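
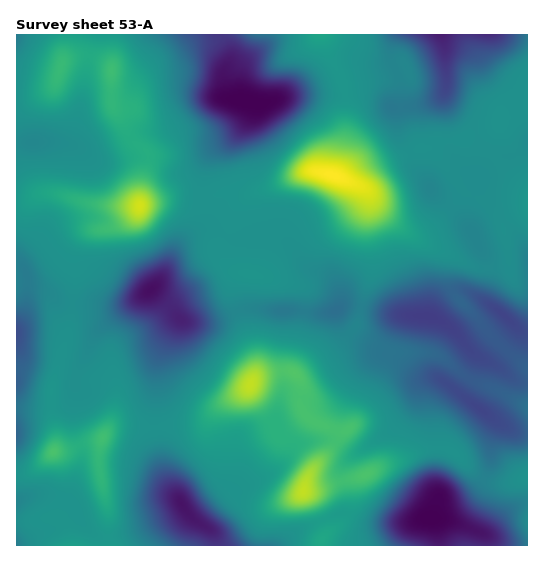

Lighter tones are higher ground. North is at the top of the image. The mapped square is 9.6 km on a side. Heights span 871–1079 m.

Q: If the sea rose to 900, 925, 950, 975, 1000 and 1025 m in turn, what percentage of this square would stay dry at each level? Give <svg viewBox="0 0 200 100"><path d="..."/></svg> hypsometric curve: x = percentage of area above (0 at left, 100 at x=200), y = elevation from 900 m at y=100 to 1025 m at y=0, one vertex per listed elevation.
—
<svg viewBox="0 0 200 100"><path d="M189 100l-15-20-22-20-61-20-64-20-18-20"/></svg>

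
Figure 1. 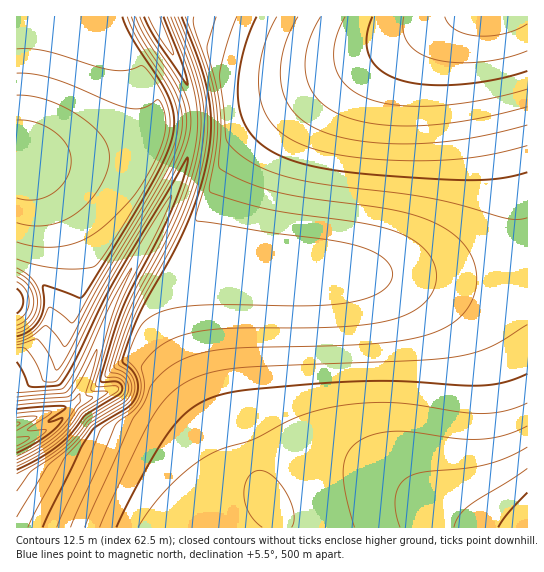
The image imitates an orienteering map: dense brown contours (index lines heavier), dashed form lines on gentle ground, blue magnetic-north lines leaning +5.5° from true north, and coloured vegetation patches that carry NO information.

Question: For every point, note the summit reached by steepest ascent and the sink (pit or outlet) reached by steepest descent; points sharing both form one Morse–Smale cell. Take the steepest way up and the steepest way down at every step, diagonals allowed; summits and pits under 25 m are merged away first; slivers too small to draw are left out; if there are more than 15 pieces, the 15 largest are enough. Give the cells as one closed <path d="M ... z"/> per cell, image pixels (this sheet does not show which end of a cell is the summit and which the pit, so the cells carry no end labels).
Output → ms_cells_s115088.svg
<path d="M146 248l-5 2-29 56-23 67-12 28-7 6-13 2-41 16 1 103 511-1-1-256-54 5-70 0-124-5-58-6-44 0z"/><path d="M527 16l-73 0-171 84-52 19-36 1-3 25-9 28-39 74 33 18 44 0 58 6 124 5 70 0 54-5z"/><path d="M102 16l-86 1 0 246 14 8 10 8 8 14 3 10 0 12-6 16-6 10-23 20 1 63 40-15 13-2 7-6 12-28 23-67 65-121 15-40 3-24-24-1-11 2-1-15-23-38-17-48-13 0z"/><path d="M453 16l-298 0 0 2 32 64 5 16 3 21 26 1 24-5 48-19z"/><path d="M154 16l-23 0-10 3-2 6 17 44 23 38 1 15 34-2-1-15-6-23z"/><path d="M17 264l0 96 23-21 7-10 4-14-2-18-5-12-9-10z"/>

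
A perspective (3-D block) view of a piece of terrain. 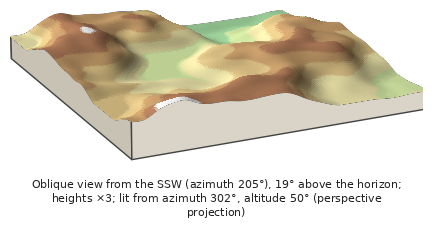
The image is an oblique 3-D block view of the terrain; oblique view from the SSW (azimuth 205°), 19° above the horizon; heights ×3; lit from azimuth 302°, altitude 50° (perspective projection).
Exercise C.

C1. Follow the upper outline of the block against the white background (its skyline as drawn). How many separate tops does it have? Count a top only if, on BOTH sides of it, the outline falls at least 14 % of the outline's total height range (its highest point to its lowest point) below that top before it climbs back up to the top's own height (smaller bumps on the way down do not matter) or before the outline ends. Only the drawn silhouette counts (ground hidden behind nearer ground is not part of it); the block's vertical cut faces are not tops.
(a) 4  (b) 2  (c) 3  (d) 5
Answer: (b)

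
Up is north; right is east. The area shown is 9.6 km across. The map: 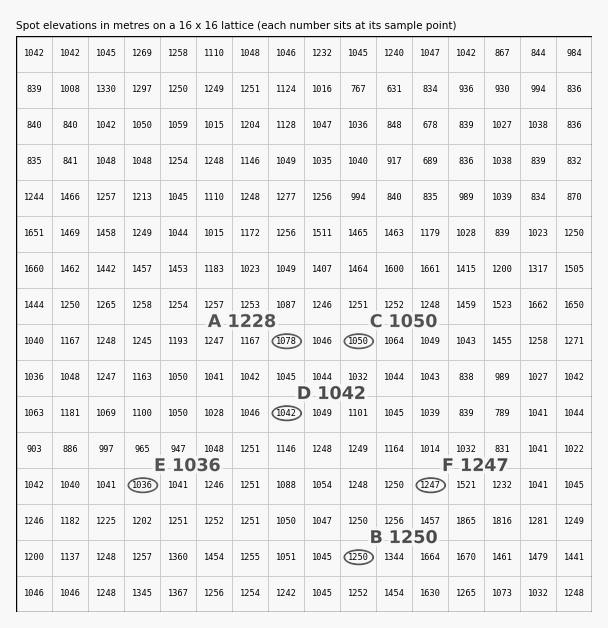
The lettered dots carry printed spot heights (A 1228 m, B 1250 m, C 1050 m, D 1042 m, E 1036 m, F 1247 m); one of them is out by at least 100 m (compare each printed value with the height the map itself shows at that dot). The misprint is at A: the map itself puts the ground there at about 1078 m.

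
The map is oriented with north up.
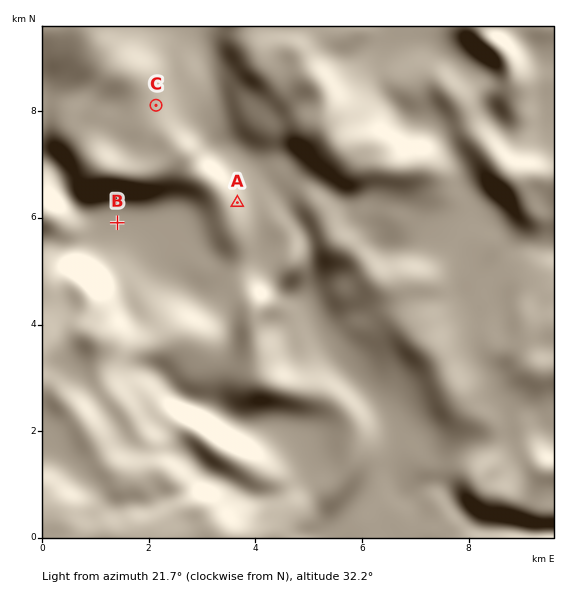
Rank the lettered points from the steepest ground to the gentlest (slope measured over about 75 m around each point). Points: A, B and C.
A C B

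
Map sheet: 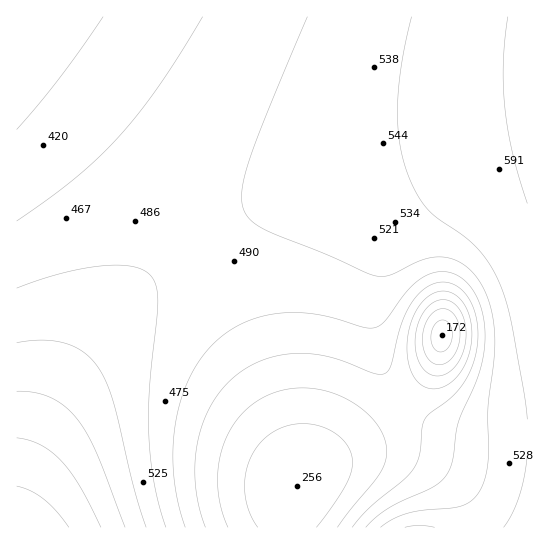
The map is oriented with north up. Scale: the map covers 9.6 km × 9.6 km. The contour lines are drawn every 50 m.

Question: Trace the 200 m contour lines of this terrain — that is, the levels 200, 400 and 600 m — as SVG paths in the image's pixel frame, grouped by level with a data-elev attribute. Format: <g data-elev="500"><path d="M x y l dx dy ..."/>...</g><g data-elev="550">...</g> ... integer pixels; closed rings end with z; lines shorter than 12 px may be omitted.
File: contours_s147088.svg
<g data-elev="200"><path d="M438 351l-6-6-1-12 5-10 3-2 4-1 4 2 4 4 1 12-5 11-4 2z"/></g><g data-elev="400"><path d="M205 527l-6-20-3-20-1-20 2-20 4-18 7-18 9-16 12-13 13-11 16-9 17-6 19-2 16 0 16 2 17 5 31 12 11 1 6-8 11-43 5-13 7-11 9-9 10-6 10-2 10 2 8 5 6 7 6 10 3 11 2 13 0 13-7 26-6 12-8 11-10 9-18 13-4 5-3 8-3 28-7 16-9 10-33 26-18 20"/><path d="M103 17l-43 61-43 51"/></g><g data-elev="600"><path d="M125 527l-29-74-9-19-10-16-12-12-15-9-16-5-17-1"/><path d="M508 17l-5 46 2 46 8 45 14 49"/></g>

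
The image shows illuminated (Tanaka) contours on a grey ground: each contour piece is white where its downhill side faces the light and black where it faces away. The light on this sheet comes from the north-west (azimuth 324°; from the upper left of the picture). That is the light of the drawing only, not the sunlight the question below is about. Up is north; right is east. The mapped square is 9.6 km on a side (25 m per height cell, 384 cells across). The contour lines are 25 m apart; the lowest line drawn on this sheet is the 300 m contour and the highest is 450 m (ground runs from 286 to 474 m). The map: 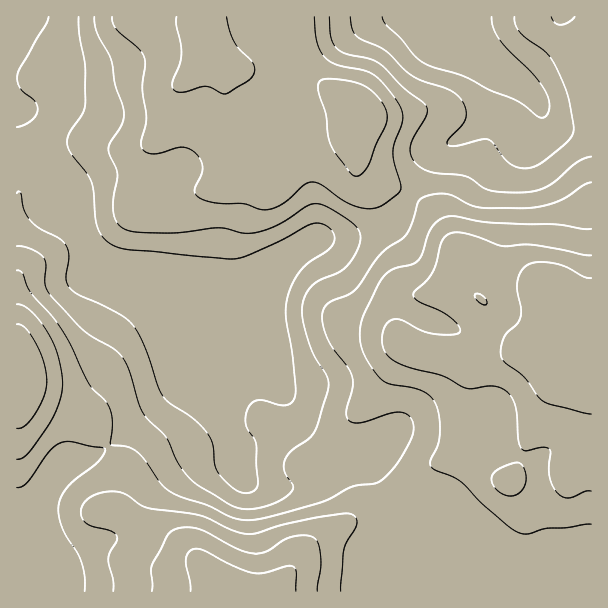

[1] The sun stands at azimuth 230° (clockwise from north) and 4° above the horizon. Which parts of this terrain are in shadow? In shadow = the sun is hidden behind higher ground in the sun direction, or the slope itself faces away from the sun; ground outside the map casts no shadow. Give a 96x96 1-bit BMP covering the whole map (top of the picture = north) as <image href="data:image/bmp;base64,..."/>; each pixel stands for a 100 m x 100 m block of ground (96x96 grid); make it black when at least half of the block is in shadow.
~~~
<image width="96" height="96" href="data:image/bmp;base64,Qk2+BAAAAAAAAD4AAAAoAAAAYAAAAGAAAAABAAEAAAAAAIAEAAATCwAAEwsAAAIAAAAAAAAA////AAAAAAAAAAAAAAAAAAAAAAAAAAAAAAAAAAAAAAAAAAAAAAAAAAAAAAAAAAAAAAAAAAAAAAAAAAAAAAAAAAAAAAAAAAAAHgAAAAAAAAAAAAAAfwAAAAAAAAAAAAAA/wAAAAAAAAAAAAAB/wAAAAAAAAAAAAAD/wAAAAAAAAAAAAAD/wAAAAAAAAAAAAAH/4AAAAAAAAAAAAAf/8AAAAAAAAAAAAA//+AAAAAAAAAAAAA///AAAAAAAAAAAAA///AAAAAAAAAAAAAf//AAAAAAAAAAAAAP/+AAAAAAAAAAAAAH/8AAAAAAAAAAAAAB/4AAAAAAAAAAAAAAfgAAAAAAAAAAAAAAAAAAAAAAAAAAAAAAAAAAAAAAAAAAAAAAAAAAAAAAAAAAAAAAAAAAAAAAAAAAAAAAAAAAAAAAAAAAAAAAAAAAAAAAAAAAAAAAAAAAAAAAAAAAAAAAAAAAAAAAAAAAAAAAAAAAAAAAAAAAAAAAAAAAAAAAAAAAAAAAAAAAAAAAAAAAAAAAAAAAAAAAAAAAAAAAAAAAAAAAAAADAAAAAAAAAAAAAAADgAAAAAAAAAAAAAAHwAAAAAAAAAAAAAAHwAAAAAAAAAAAAAAP4AAAAAAAAAAAAAAP8AAAAAAAAAAAAAAf8AAAAAAAAAAAAAAf+AAAAAAAAAAAAAA//AAAAAAAAAAAAAA//AAAAAAAAAAAAAA//gAAAAAAAAAAAAB//gAAAAAAAAAAAAB//wAAAAAAAAAAAAB//wAAAAAAAAAAAAB//wAAAAAAAAAAAAB//wAAAAAAAAAAAAA//wAAAAAAAAAAAAAf/gAAAAAAAAAAAAAP/gAAAAAAAAAAAAAD/AAAAAAAAAAAAAgA+AAAAAAAAAAAAHwAAAAAAAAAAAAAAP4AAAAAAAAAAAAAAf4AAAAAAAAAAAAAAP8AAAAAAAAAAAAAAB4AAAAAAAAAAAAAAAAAAAAAAAAAAAA+AAAAAAAAAAAAAAB/AAAAAAAAAAAAAAB/AAAAAAAAAAAAAAB/gAAAAAAAAAAAAAB/wAAAAAAAAAAAAAA/4AAAAAAAAAAAAAAf8AAAAAAAAAAAAAAB4AAAAAAAAAAAAAAAAAAAAAAAAAAAABAAAAAAAAAAAAAAAPgAAAAAAAAAAAAAAfwAAAAAAAAAAAAAA/gAAAAAAAAAAAAAAfAAAAAAAAAAAAAAAAAAAAAAAAAAAAAAAAAAAAAAAAAAAAAAAAAAAAAAAAAAAAAAAAAAAAAAAAAAAAAAAAAAAAAAAAAAAAAAA4AAAAAAAAAAAAAAB8AAAAAAAAAAAAAAD+AAAAAAAAAAAAAAH/AAAAAAAAAAAAAAP/ngAAAAAAAAAAAAf//wAAAAAAAAAAAD///wAAAAAAAAAAAP///gAAAAAAAAAAAf///AAAAAAAAAAAA////AAAAAAAAAAAB////AAAAAAAAAAAB////AAAAAAAAAAAB////AAAAAAAAAAAB////AAAAAAAAAAAD///+AAAAAAAAAAAD///4AAAAAAAAAAAD///gAAAA="/>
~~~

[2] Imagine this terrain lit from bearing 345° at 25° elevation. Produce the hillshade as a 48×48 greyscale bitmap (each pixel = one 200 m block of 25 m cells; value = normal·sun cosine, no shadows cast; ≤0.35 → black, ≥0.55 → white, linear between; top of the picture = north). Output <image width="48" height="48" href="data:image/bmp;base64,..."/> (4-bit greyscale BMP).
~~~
<image width="48" height="48" href="data:image/bmp;base64,Qk32BAAAAAAAAHYAAAAoAAAAMAAAADAAAAABAAQAAAAAAIAEAAATCwAAEwsAABAAAAAAAAAAAAAAABEREQAiIiIAMzMzAERERABVVVUAZmZmAHd3dwCIiIgAmZmZAKqqqgC7u7sAzMzMAN3d3QDu7u4A////AFVWZmZmZmVmd3d3ZDNEVVVVVVVWZlVVVVVWZmZmZmZmd4iIdUNERVVVVVVWZlVVVVVVVWZnd3ZniZqqh1RERVVVVVVWVVVVVVVVRFZ3iIiImquqqHVERFVVVVVVVVVVVVVVREVmd4mqq7u7u5ZUNEVVVVVVRERERFVVVERFeJq7vMzd3bl1RFVVVVVEMzMyI1VWZlVWeavMzN3u7dyoZlVVVVQzIzMyIkRniId3iau8u7vLu8y6h2VVVUQyMzRDMzRniamId4maqYiIeIqqmHZUMzNERERURCNWiJmHd3eId2ZmVWeJmIdkMzRWZlVVVRE1Z3d3d3ZmZmZmZVVneIh2VEV3dlVmZQATRVZ3d2ZVVVZnd2VEVniIdlZ4dlVWZRASNEVnd2ZmZVVniHZDNFZ4hmVndlRFVCESNEVnd3d3ZmVWiIdUMzVndlVWdlQzMzISRVVWd4iHZmZmeId1QiNFZlVVZlMyIkMiRmZmZ4h2Znd3d3iHVCI0RVREVVQzIlQzRmZlZnZlVmd3dmeHZTISNEMyNERERFVERmZmVmZVVWZmZmZmZTIRIzMyI0VVVVVVVmdmZlVVVVZmZlREVDISI0RDM0VWZlZlZnd2ZlVVVVVWZlREREM0RWZmVVZmZmZmd3h3ZlVVVVVWZlRFVlVmd3d2ZmZWZnd3eIiHZlVVVVVWZVVWZ3d3d3ZWZ2ZWZoiIiIh3ZVVVVVVWZmZnd4d2ZVRFZmZWZpmZiId3ZVVVVVVWd3eIiIdlRDNFZmVVZ5iIiHd2ZVVVVVVWeJmZmYdmVEVWZlVVZ3ZmZ3ZmVVVVVVVWeaqqqpiIdmZndmZmeGVEVmZVVVVVREVVeaqpmqqql3d3eIiYiYdURVVEQzMzMzNFaJqZmaqqmHd3iaq6qpmGVVQhERESIiESRXiIiJmZmHd3iau7qpmIZlMhAREiIiEAEkZmZ3iJmZmZmqqpmXeHZlQyIiIiIiEAACMzNFZ4q7u7u7qYh2ZmZmZUREMyIiMgAAEREkVnmrvMzLuph1VVVmd2ZlVDIjMyAAAREjRXiaqrvMy6mFVVVWd3d2ZlVERUMREiIzRnmpiJqru6qWVVVFZmZWZmZVVWUzNEQ0V4qqmHiZqqqnZVREVVQ0VWZVVWZURFVEV4mqmHeImaqodlVFVlQzRFVERVVVVVRDRWd4iHZniaqoh2Zmd3ZDNEREVVVmVUQyIjRWd2ZWiZiHd4iIeIdkREVFVmVmZlQyIiI0VmZWeIdmZ3iHd3dlRFVVZmVmZlVURDM0Vnd2d3ZVZmd2ZmZURFVVVVVlVWZ3d2ZVZ4iHZmVVVWZmZWZlRFVURFVVZ4iIiZmYiIiHVVVVVVZmZmd3ZVVVQ0VWeaqpmaqqmIdlRFVmZmZmZmZ3ZVVVVURWi8y6mZqph2ZUNFZmZmZlVVVmZVVWZlVWiry6mIiHdlQzNWd2ZnZlRERVZVVWZmVVZ5qph3ZmZVQzRWd2d3dlRERFVlVWZmVVVWeId2ZVZVREVmd2d3dmVERVZlVVZmVURFZ3dmVVZVVVVmdw=="/>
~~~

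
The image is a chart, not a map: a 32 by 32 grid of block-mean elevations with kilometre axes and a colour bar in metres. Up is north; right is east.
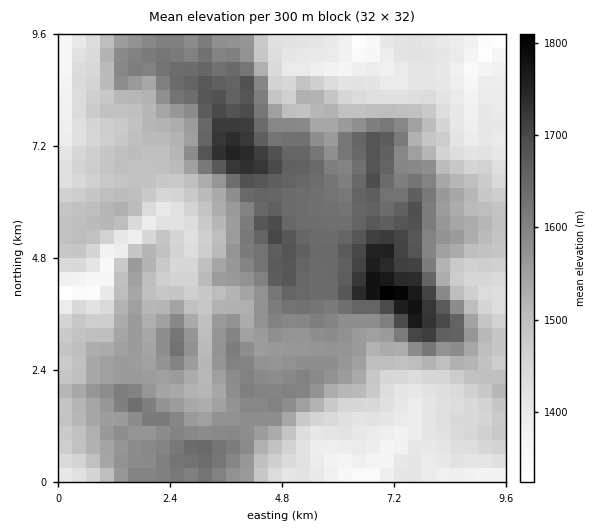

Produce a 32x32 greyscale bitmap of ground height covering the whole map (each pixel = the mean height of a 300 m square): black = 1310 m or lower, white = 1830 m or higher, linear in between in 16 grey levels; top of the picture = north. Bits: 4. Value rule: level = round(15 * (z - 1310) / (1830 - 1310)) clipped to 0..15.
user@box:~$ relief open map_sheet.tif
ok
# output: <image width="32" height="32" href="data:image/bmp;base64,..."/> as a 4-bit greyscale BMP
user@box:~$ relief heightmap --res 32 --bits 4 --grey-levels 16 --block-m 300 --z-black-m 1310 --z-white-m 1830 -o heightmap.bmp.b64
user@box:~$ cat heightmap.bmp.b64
<image width="32" height="32" href="data:image/bmp;base64,Qk12AgAAAAAAAHYAAAAoAAAAIAAAACAAAAABAAQAAAAAAAACAAATCwAAEwsAABAAAAAAAAAAAAAAABEREQAiIiIAMzMzAERERABVVVUAZmZmAHd3dwCIiIgAmZmZAKqqqgC7u7sAzMzMAN3d3QDu7u4A////ADNGeIiYmIdUMzIREjMiIiJEV4iImZmHVEMyIiIzMzMzVWd4iJqpmGVDIiMiIzNERFVnh3iIiIh2UzMzMiIzREVWd3iZh3iIiHVEMzMyM0RFVneZmHdniIiHZURDMjNERWd4mHd2Z4mIiIZmVDM0RFZVd3d3dmeIiIiIdlRERFVWVXd3eIdniIeIiHdmVmZmVVZmd3iYaJh3d3iHZmiYh2VVZnd4l2eHeHeIh3ebyqdlRVVnZ4dXhoiImIiIvcunVCQ0Z2Z1VmaJmZmaq97KhkQBE2dlVVZniaqqvO7tuGRDIhFXZURneIq6qqztzKZUREQxV2VEV3iauqqr3MuWVFRVQiVlRFZ5mrqqq927h2ZVVlQyRUNWeau6qqvMu4h2ZVZmZCM0Vnm7qZmauruXdmVVZmZDNFZ4qqmZmqqrl2ZlRVZmVEVniqqpmZqpmpd2VTRFVVVWZ5u6qpmaupmHZVQ0VVVVZ5rMy6qpibqIhlRDNEVmVmi83MuqmJq6h2RDMyNFVmZnrMypmYeaupZVMjMjRVVmZ6zMqIh3eJmHZDIzJFVWZ3iru5dlZlVmZVQyMyRFZmiZu6uVRmVEMzRDMjMkRod4qrqrhEVEMzMzMyEiFEaJiZmpqWQzIiIiMzMhIhNGiJmYmIhUMzMhEjMzMhETRniIiJiHUzMzIRMzMyIR"/>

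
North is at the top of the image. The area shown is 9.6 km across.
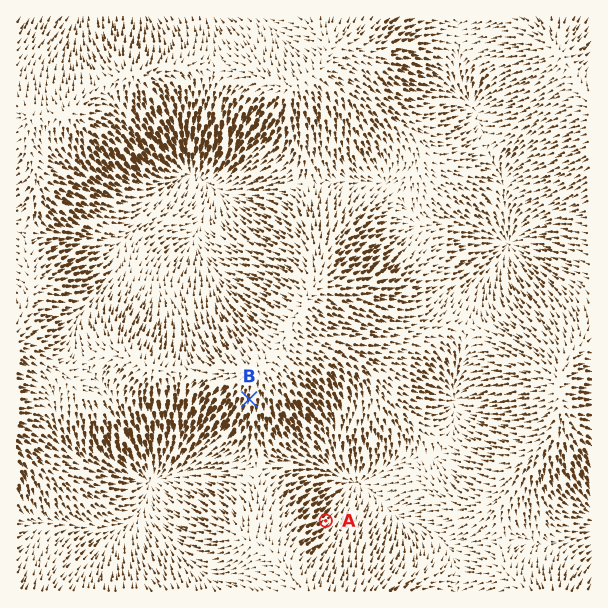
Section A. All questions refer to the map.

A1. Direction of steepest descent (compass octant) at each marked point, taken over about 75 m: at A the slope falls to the NE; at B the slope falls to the S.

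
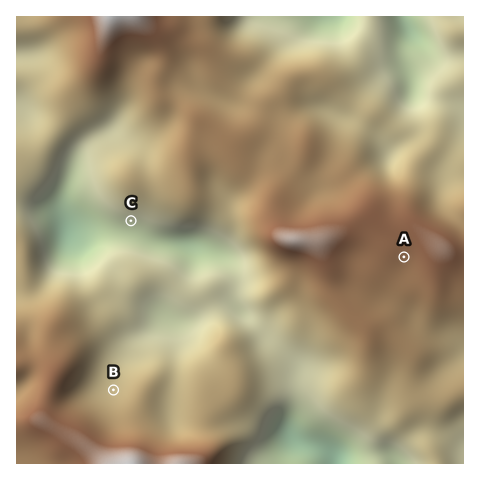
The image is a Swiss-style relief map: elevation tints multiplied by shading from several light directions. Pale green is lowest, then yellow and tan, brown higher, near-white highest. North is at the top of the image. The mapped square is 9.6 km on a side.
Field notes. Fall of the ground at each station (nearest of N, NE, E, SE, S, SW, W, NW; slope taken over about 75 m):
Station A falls S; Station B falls N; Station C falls S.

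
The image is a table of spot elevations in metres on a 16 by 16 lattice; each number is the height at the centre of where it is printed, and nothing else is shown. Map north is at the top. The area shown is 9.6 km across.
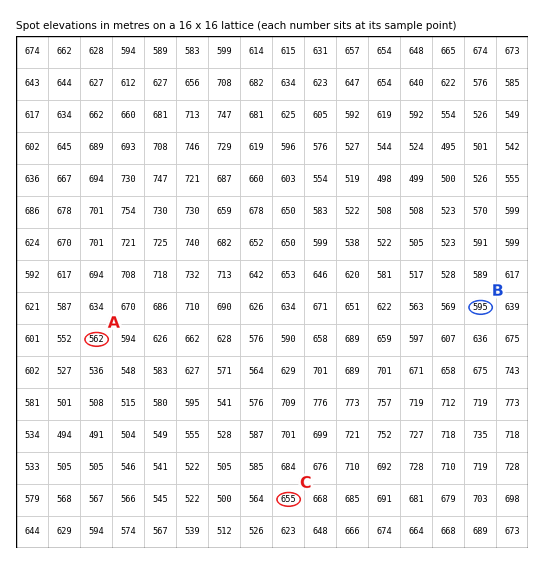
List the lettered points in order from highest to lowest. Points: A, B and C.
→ C B A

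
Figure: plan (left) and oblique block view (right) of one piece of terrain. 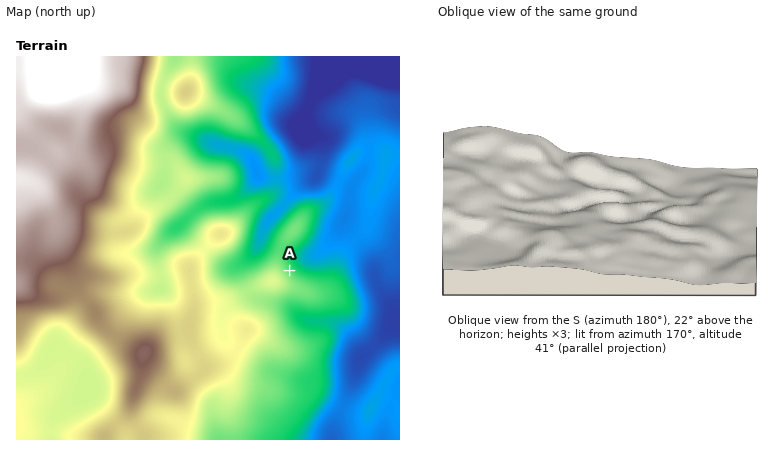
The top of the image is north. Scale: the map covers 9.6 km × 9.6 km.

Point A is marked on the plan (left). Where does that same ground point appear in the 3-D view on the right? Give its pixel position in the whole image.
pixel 666 223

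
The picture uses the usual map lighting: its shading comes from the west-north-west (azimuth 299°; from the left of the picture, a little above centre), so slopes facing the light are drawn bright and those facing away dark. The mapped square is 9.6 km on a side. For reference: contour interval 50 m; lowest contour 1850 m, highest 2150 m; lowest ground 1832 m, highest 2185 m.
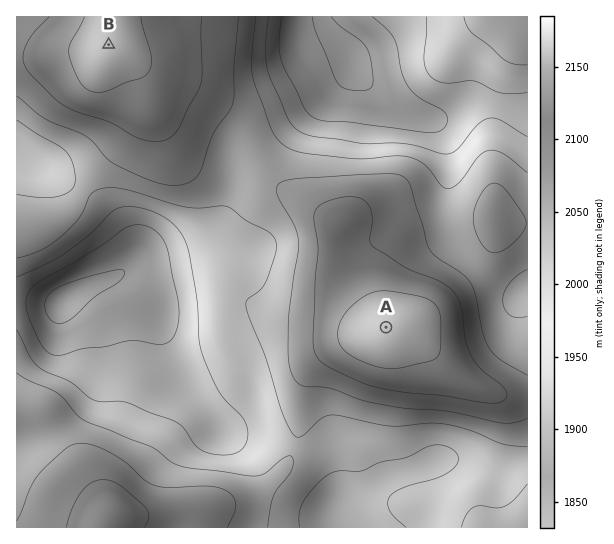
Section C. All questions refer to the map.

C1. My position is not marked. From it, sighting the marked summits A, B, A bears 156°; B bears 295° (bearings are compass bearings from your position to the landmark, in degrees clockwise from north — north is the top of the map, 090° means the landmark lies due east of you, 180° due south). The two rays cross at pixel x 300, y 134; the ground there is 1960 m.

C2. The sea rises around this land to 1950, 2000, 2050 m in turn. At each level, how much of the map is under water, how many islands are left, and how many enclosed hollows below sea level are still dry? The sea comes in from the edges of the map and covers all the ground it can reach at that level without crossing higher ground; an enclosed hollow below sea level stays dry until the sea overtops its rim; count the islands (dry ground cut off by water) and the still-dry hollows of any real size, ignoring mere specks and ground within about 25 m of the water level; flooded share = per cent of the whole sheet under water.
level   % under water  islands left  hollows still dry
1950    24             0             0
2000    46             0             0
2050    68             0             0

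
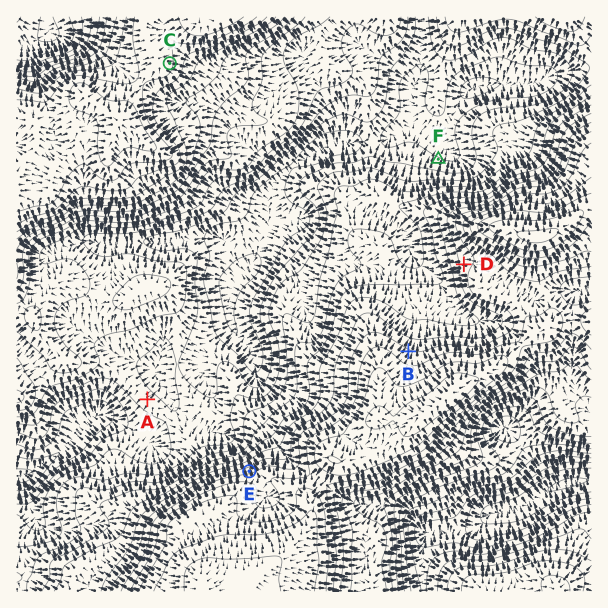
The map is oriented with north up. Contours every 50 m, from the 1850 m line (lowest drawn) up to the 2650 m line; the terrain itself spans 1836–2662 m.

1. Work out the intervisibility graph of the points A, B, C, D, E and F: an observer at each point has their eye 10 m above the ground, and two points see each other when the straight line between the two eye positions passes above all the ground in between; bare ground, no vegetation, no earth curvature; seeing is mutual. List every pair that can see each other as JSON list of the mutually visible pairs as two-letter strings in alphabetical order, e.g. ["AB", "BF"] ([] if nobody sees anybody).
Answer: ["AE", "BC", "BD", "CD", "CE", "CF"]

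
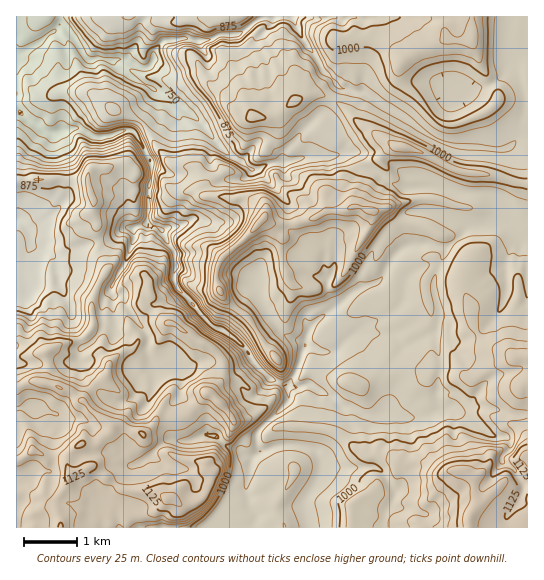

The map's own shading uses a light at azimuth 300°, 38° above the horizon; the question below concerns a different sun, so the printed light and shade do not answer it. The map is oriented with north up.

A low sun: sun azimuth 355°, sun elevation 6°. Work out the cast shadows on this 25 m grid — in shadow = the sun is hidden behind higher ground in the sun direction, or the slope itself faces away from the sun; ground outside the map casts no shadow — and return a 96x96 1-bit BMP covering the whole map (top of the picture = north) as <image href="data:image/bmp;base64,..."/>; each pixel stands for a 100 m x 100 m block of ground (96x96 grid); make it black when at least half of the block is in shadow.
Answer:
<image width="96" height="96" href="data:image/bmp;base64,Qk2+BAAAAAAAAD4AAAAoAAAAYAAAAGAAAAABAAEAAAAAAIAEAAATCwAAEwsAAAIAAAAAAAAA////AAAAAAAAAAf//wAAAAAAAAAAAAP//wAAAAAAAAAAAAB//wAAAAAAAAAAAAAc/wAAAAAMAAAAAAPIPwAAAAAEAAAAAA/gHwAAAAADAAAAAB+AD+AAAAABgAAADsAAB+AAAAAAwAAAHsAAB+AAAAABAAEAHgAAB/AAAAAAgAP4BgAAA/AAAAAAAAb+AAADgfgAAfgAAAZ8AAGHAPgAAfAAAAQ4AAPAAPwAAgAAACAAHAHAAf8B4AAAAAAAAEHgA///8AAAAAAAAEMH3///8AAAAAAAAAIP//7/4AAAAHgAAAAP//4wAAAAAPgAgAAAf/8AAAAAAcAD/gAAHw+AAAAAAQAP/AAAPgPgAAAAAAY/+AAAPgHgB4AAAH//wBAAPADgD8AAHOP/wDgAGABwH8AAPAJ/wGAAAADwf4AAfgB+AAAAAAH//AAA8wAAAAAAAAP/gAAAAQAAAAAAAAfzAAAAAIAAAAAAAA/4AAAAADwIAAAAAB/4AAAAAA45wBgB+D+IAAAAAAALgAgP+D4AAAAAAAAAIAAf+f4CAAAAAAAAPAAf4/wHAAAAAAAABgAfB/gfAAAAAAAAAgAeD/g/gAAAAAAAAAAcH/AvwAAAAAAAAAAAH/APwAAAAAAAAAMAP+APwAAAAAAAAAMAf8Af/gAAAAAAAAAA/4Af/gAAAAAAAAAA/wQP/wAAAAAAAAAB/n4P/4AAAAAAANgBwP48P+AAAAAAAOgDAP8AD/gAAAAAAOAYAf8AB/wAAAAAAHAIA/8Ao/wAAAAAADAMA/8AA/4AAAAAABADA/+AAf4AAAAAAAACAf+AAf8AAAAAAAADgP/wAP8AAAAAAAAHgH/3wP8BgAAAHgAMAD///n8/wAAAD4AYAB+P/39/gAAAAZ4/DA8f/784AAAAAD///4cf//8AAAAAAB///8IB//+AAABAAB+//8AAf//AAAD8AM2f/8AAA4//AAD+AYG//8AAAAH/g//+AAGn/8AAAAAIP///AAGBgAAAAABB////AAGAAAAAAAH/////AAOAAAAAAAP///gAAEOAAcAAAA///8AAAIAMAZ4AAB//8AAAAAB8AD8AAD//gAAAAABwAH/wADf+AAAAAADgAf/8AAf8AAAAAADAA//8APfgAAAAAAHAB//4APAA/wAAA/OAB//8AcAD/4AAB/+AD//8AYAH/8AH//8AH//+A4AP/+Af//8AP/+/AwAfH/A9//wAf4Y/DAB8A/B9/BAA/wAf/AH4APB/+AAB/gAP+APwADBD+AAH/AAH4A/gAAAA+AAP/AABwB/AAAAAAAA/+AAAAf+AAAAAAAB48AAAD+MABgAAAAPwwAAAHwAf/4AAAA8DgAAAOAD//4AAAH/3AAAAeAD//wAAA///AAAAcAB//gAAB//+AAAA7AA//gAAD//4AAAA7wAP/ABAH//4AAAB/wAB/ABwH///+AABgAAAAAA8P////8ADAAAAAAAeP3///+AAAAAAAAAPfx////AAAAAAAAAH/AcB5/gAAAAAAAAB8AMAAHwAxAAAAAA="/>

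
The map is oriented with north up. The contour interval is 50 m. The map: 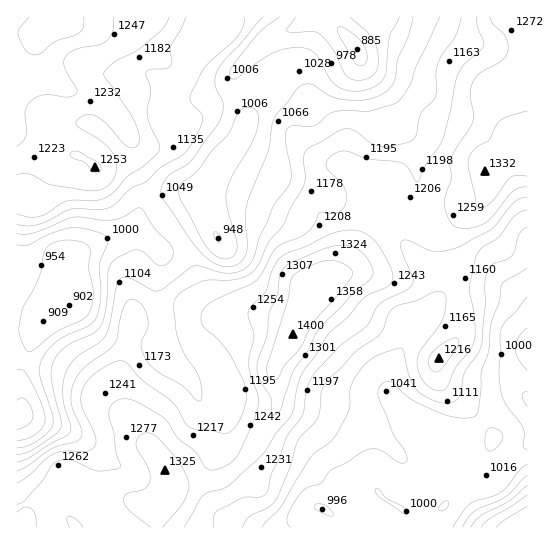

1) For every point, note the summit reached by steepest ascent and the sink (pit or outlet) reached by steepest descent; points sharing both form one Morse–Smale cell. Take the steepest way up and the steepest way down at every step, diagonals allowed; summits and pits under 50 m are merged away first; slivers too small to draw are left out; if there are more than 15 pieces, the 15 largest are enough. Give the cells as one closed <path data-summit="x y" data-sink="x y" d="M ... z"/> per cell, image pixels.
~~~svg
<path data-summit="293 334" data-sink="527 398" d="M381 213l-7 2-5 6-22 45-8 7-14 8-14 16-22 45-14 24-2 7 4 16-1 20-25 44-14 14 11 11 5 9 0 22 3 6 15 13 28 0 4-13-1 13 105 0-1-16 24 0 12-4 5-5 2-13 8-17 18 10 15 0 9-6 18-24 11-8-1-48-9 0-17 10-30 25-28 19-16-22-21-16-14-15-4-16 7-21 17-31 25-31 4-14-6-14-13-8-19-21-6-9 0-12z"/><path data-summit="293 334" data-sink="218 238" d="M267 80l-28 14 8 21-3 16-5 11-22 23-21 29-21-2-23 9 9 16 24 30 15 39 9 17 8 8 6 2 28 0 22 3 10 3 12 8 18-34 12-12 14-8 9-10 32-62 3-19-17-6-19-11-6-10-2-16-8-13-24-23-28-19z"/><path data-summit="67 17" data-sink="357 49" d="M309 16l-292 0-1 171 18 12 15-26 13-14 8-4 7 0 18 12 10-11 19-15 5-8 9 11 4 1 11 2 16-4 34-34 35-14-5-17 7-12 29-27 30-14z"/><path data-summit="527 139" data-sink="357 49" d="M527 16l-150 0-24 26 7 13 3 22 13 46 5 5 14 0 8 4 10 10 3 7 1 34-2 10-16 24 2 4 20 6 9 0 27-14 20-5 6-6 5-12 0-12-3-5 8-1 20-12 15-21z"/><path data-summit="163 467" data-sink="17 419" d="M27 361l-3 1-7 21 0 12 6 16-7 8 0 71 6 15 13-5 15 1 7 4 20 22 18-15 19-8 9-3 28 3 7-3 10-10 0-10-5-16-31-43-9-9-24-21-24-16-18-8z"/><path data-summit="439 358" data-sink="527 398" d="M501 288l-42 0-16 7-31 35-21 40-3 16 4 12 14 15 21 16 15 22 19-11 40-33 17-10 10 0-12-14-8-24 0-24 3-5 17-16 0-11-13-10z"/><path data-summit="293 334" data-sink="357 49" d="M375 16l-65 0-11 9-28 12-9 7-22 22-7 13 5 14 4 0 25-13 12 4 28 19 28 28 5 12 4 19 19 13 20 7-3 19-9 17 6-5 4 0 17 7 18-31 1-34-4-13-10-10-8-4-14 0-5-5-4-9-9-37-3-22-7-13z"/><path data-summit="293 334" data-sink="357 49" d="M251 313l-29 2-21 12-27 8-20 1-21-11-4 2-1 7 1 6 17 3 19 12 26 26 8 17 4 5 6 2 8 0 3 4 4 14 0 27 13 17 14-14 25-44 1-20-4-18 23-44-2-3-16-7z"/><path data-summit="527 139" data-sink="527 398" d="M527 140l-14 20-20 12-8 1 3 5 0 12-5 12-6 6-20 5-27 14-9 0-24-6 0 12 6 9 34 33 4 10-3 15 9-8 12-4 42 0 14 5 13 9z"/><path data-summit="67 17" data-sink="69 306" d="M129 133l-3 6-21 17-10 11-18-12-7 0-8 4-13 14-21 36-4 21 1 36 32 11 8 12 6 14-3-46 9-2 22-14 32-12 5-4 5-16 11-8-19-38-1-22z"/><path data-summit="163 467" data-sink="357 49" d="M135 340l-8 2-4 23-7 20 1 13 10 17 36 50 5 20 41-2 14-4 14-12-13-17 0-27-4-14-3-4-8 0-6-2-4-5-8-17-26-26-14-10z"/><path data-summit="293 334" data-sink="69 306" d="M153 201l-6 2-6 6-5 16-5 4-32 12-22 14-9 2 3 46-6-14-8-12-31-10-2 2-8 13 0 75 2 2 7 2 7-22 8-13 30-22 9 5 24 23 19 7 6-1 5-24-4-19 2-16 13-25 24-27z"/><path data-summit="67 17" data-sink="218 238" d="M238 95l-35 14-34 34-19 4-12-3-7-6 2 25 20 37 22-8 20 3 22-30 16-16 6-7 8-19-2-13z"/><path data-summit="293 334" data-sink="17 419" d="M169 225l-28 33-12 27 0 10 4 18-2 12 23 11 12 0 24-5 28-15 9-2-10-3-10-12-22-52z"/><path data-summit="163 467" data-sink="69 306" d="M71 304l-31 22-8 13-7 22 8 3 24 4 18 8 24 16 27 24-9-18-1-13 12-46-17-3-8-4z"/>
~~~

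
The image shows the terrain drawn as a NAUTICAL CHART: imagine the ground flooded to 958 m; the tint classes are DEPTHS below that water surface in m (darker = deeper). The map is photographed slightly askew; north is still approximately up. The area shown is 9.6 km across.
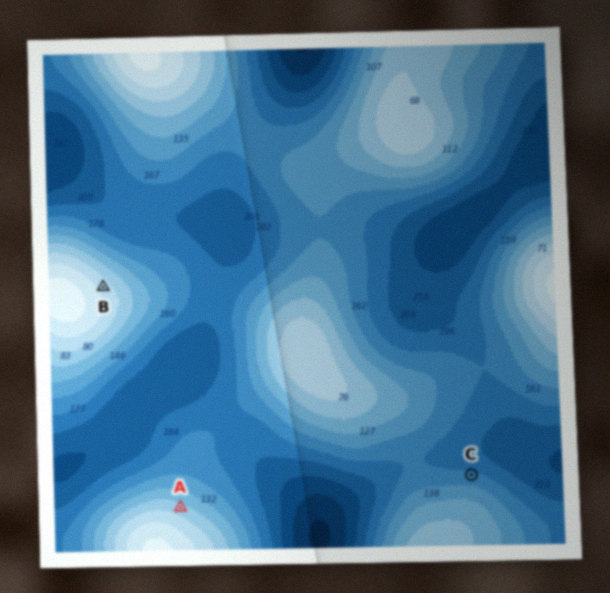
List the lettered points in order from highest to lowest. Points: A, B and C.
B A C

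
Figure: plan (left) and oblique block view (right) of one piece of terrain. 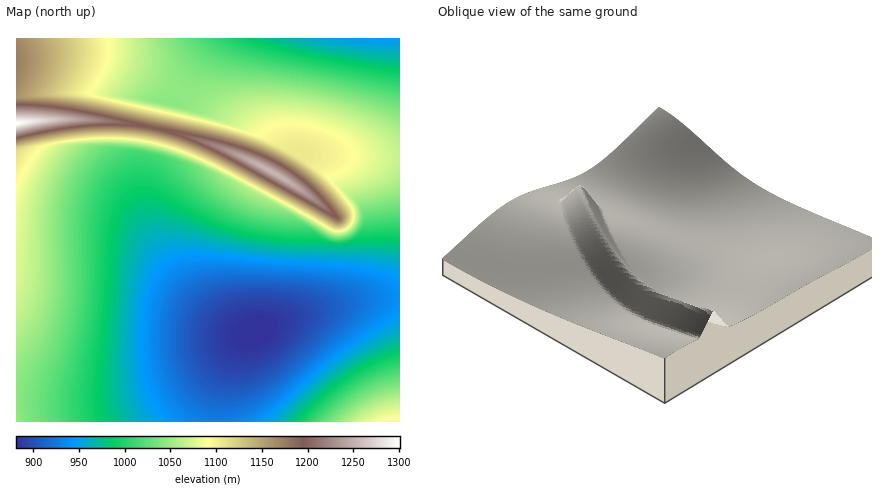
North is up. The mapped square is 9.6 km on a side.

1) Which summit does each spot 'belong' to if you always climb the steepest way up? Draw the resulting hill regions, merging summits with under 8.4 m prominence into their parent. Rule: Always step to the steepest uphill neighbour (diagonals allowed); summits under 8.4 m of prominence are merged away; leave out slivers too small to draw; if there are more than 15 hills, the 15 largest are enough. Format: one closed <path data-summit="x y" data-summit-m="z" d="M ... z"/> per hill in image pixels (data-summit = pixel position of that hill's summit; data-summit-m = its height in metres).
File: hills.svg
<path data-summit="16 124" data-summit-m="1301" d="M80 92l-38 1-26 3 0 326 202 0 2-26 7-26 11-22 14-16-8 0-18-8-32-28-28-36-15-30-7-28 0-24 17-76-35-7z"/><path data-summit="272 172" data-summit-m="1254" d="M308 38l-92 0-22 32-19 32-13-1-4 11-14 66 0 24 7 28 15 30 28 36 22 21 28 15 10 0 24-10 64-20 16-10 9-20 2-42-6-24-15-15-44-33-8-8 0-44z"/><path data-summit="396 422" data-summit-m="1096" d="M400 296l-36 3-42 9-44 14-28 12-12 14-11 22-7 26-2 26 182 0z"/><path data-summit="16 62" data-summit-m="1173" d="M216 38l-200 0 0 58 50-4 38 1 70 10z"/>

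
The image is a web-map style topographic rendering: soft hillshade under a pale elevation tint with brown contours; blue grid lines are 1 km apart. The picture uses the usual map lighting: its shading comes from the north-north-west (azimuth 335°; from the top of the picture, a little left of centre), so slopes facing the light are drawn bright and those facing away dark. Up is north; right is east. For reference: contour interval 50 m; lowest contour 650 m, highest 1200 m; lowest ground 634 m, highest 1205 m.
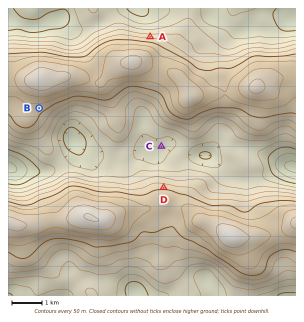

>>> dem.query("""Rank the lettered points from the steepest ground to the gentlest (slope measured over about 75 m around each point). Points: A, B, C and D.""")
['A', 'D', 'B', 'C']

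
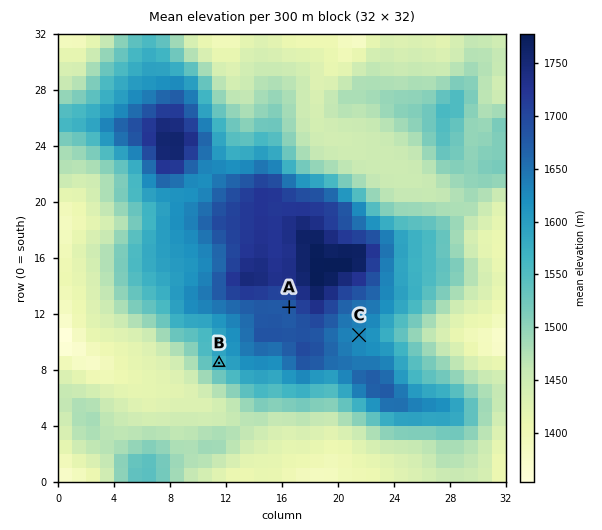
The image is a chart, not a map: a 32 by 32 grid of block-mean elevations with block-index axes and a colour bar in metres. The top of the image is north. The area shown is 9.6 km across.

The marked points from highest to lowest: A C B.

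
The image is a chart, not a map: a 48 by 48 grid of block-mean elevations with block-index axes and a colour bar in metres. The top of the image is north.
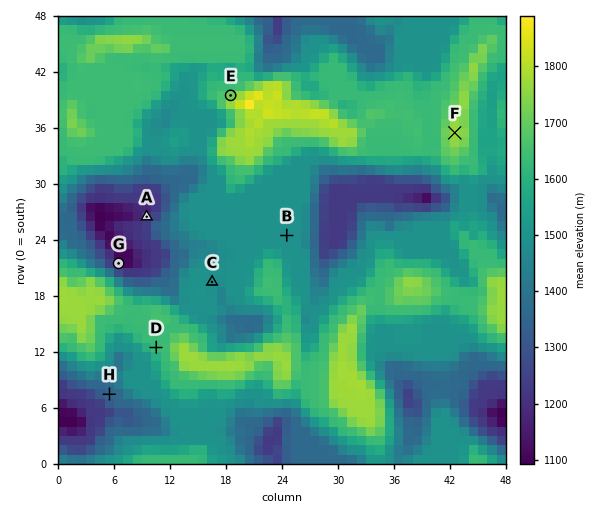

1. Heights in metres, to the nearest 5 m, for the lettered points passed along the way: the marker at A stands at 1225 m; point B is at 1495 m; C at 1495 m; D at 1635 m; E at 1740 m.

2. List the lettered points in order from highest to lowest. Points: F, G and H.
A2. F H G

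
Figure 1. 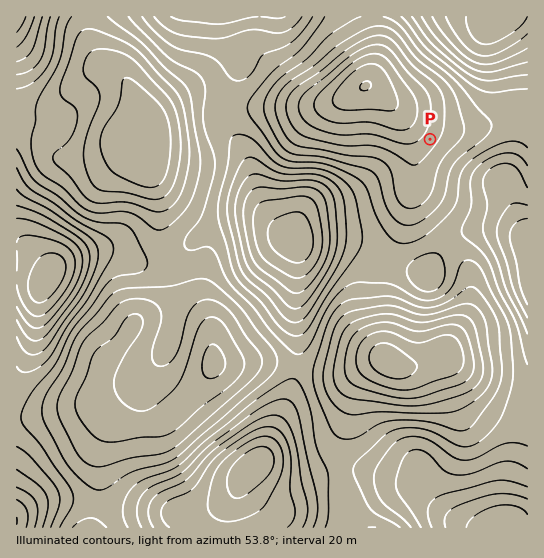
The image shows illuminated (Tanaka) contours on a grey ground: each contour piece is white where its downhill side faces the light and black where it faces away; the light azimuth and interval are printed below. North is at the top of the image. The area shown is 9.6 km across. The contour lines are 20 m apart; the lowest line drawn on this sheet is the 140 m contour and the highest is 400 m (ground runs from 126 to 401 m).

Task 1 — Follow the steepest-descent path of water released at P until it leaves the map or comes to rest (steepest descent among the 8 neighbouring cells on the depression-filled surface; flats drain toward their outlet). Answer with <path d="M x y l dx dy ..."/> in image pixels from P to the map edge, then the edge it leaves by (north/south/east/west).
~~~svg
<path d="M430 139l35 35 24 3 1 1 4 0 5 3 3 0 0 5 1 3 7 6 0 3 3 4 2 9 12 19"/>
exit: east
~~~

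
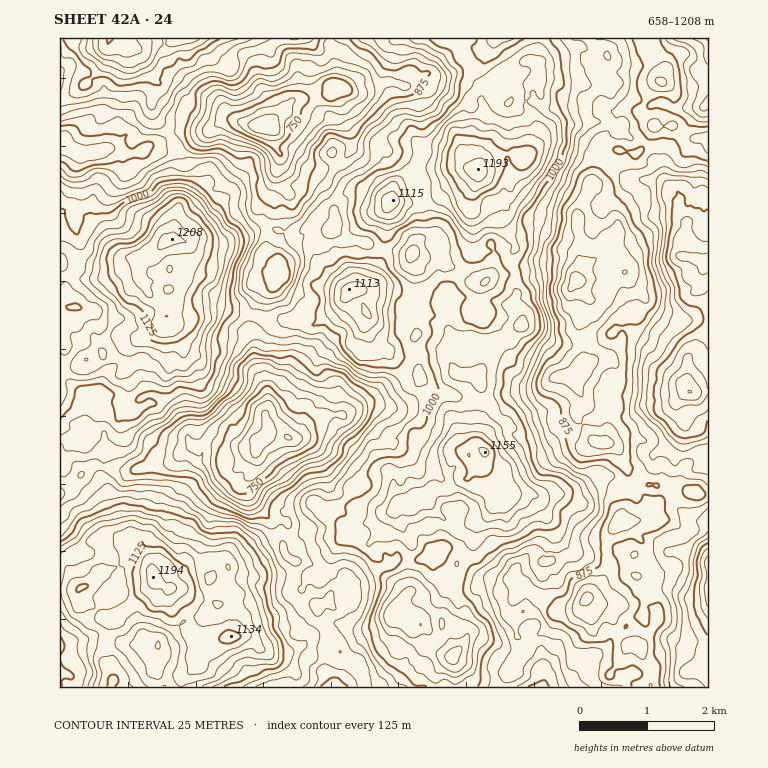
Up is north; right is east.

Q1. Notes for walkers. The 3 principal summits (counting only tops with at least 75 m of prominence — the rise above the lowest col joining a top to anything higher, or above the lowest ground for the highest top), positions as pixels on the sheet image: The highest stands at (172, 239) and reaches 1208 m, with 550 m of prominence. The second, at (153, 577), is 1194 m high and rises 271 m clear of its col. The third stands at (478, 169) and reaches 1193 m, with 238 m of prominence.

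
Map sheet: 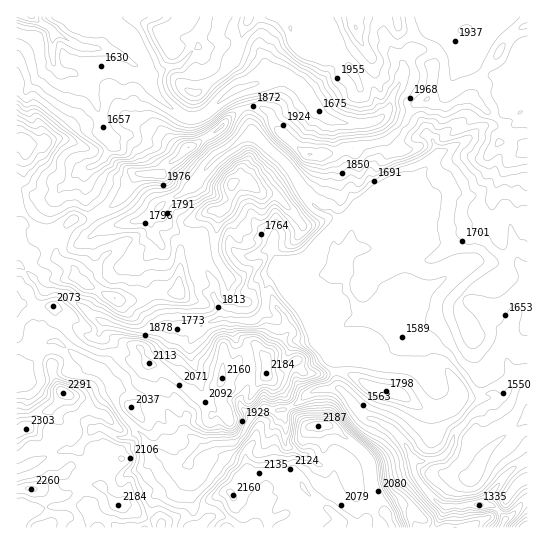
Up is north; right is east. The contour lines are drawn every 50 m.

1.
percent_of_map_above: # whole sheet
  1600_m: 92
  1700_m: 70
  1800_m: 58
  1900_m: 45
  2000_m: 23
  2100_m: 9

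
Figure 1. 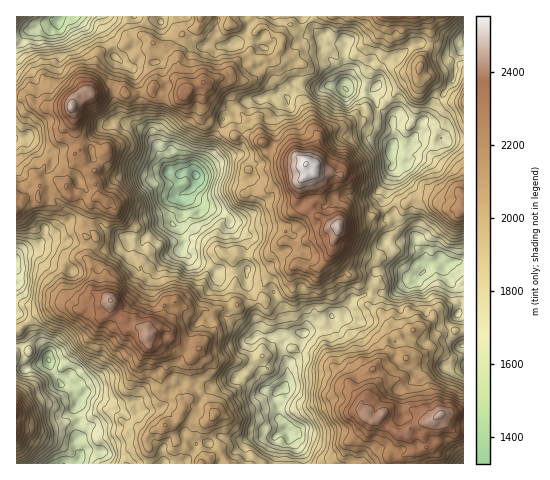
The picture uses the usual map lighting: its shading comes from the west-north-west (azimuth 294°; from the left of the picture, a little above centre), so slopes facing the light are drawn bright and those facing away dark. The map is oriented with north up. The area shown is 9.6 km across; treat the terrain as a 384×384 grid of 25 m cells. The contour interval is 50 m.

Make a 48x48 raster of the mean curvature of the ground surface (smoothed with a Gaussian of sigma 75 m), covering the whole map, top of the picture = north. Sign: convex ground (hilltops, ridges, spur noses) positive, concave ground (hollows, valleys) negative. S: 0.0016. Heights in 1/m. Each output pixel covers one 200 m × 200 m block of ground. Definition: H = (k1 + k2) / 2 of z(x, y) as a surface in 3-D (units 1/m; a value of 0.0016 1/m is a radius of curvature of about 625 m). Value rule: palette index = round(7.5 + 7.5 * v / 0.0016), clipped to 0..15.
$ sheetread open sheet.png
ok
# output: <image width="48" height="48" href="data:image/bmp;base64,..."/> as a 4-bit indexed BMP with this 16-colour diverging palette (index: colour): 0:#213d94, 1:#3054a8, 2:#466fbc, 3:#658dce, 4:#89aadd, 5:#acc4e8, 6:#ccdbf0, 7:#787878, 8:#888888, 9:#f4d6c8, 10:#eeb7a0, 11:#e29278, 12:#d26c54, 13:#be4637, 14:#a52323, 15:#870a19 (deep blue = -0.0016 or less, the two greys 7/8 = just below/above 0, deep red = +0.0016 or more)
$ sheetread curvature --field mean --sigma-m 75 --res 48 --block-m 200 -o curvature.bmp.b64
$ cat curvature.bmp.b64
<image width="48" height="48" href="data:image/bmp;base64,Qk32BAAAAAAAAHYAAAAoAAAAMAAAADAAAAABAAQAAAAAAIAEAAATCwAAEwsAABAAAAAAAAAAlD0hAKhUMAC8b0YAzo1lAN2qiQDoxKwA8NvMAHh4eACIiIgAyNb0AKC37gB4kuIAVGzSADdGvgAjI6UAGQqHAIp1RDNzOjeTVA7oqHunmWbtmHSP3LmOp7qZiVNASnzzqZZqlXxlZAV4qpV3davaZsaaljXXiX2VamQWdDMgUSVnzplEiohofKu6dkZ1q2r9tEikiXRXIgNEZXqI3aeJvnqjWYc0m3Wu21nrvqaWNER4iK3YUovbuLl0VUi8lmI0fYS/24d1TKeaz9yPhJqv/slqtgOqZlV3S6SbuHaGapqpdtqKyLqc3KdniFI3fIOLeadnqWMzM0jch52lAmZ6h4vVBXQ1rIR6Y1ZmRXZFEjaZzGmmZkWoeQamRUNUR6poQ3WIIKmKY3iVm2Z4m1iSNQIQpxaWRspkeMudmIebQlfdeZvnZGhgV49QVluXiGqalru6yan8NVW+mai7S9yYvCxgNa2Upm36dm63RAXYbnepZ4R4aJa6YIQkRYuVen3XqGz6gwBTZySFRXeaZ2Znd/dJdWi4nKzb6jJriHNnVRKHWFRqmf6Gr1mLqZrLe6nZd2NYR5JbeYZ0QzNah5qpMEeNzPl5p4dHaMnNjdTLV2NjRHrLuri+cJecyph/+HU77rZ4j6nZS2d4pVp4SLeeiTWsypzN+WVIzbc0aEaQj4i4c1V5EDOoMxW4uEqFl0UziJiSSyeTiijXWrieYCKJRzingQWauDaHqiShWhSXrZz5ebU4QlJmZzi3mHzLpVqlVgJ3iiSWj+msl2SKZURjIidlms1kJIilACTe7ZnaZlFP6FZ73YVhVRVFY0eIRGSvhVjOioSNx3aNyXUiiTZ1pmhlVovZMGepdoipQ2JJtUip/ahSlwSGqLghZplDWZxhA4h8QGlmcwd+/oeYijNGvLYoczVH/IaGiIRHYSR3vJq3/WXFWmR678m7pXud/oqGdmcySXNorIpTe4d3fqfdzsnGXrju7uxhEUeIj/qTSXJiNFQkrbe6a2aln2S2inR4eENr3sijTdiXaJhFaJuZzmmmuwe1J0BZZ5AXipRGfevIv+liI52Wqmykh1voh0RDAiA0WfdXi7zZv5lxAydzd5mXWMhLxmdWhkJVKJZGrf/nvqqjNzSImpV4Rsdv6clWd3dSZRW0j8qnXHeBGmelWHE5p4it3dgDNImFvk/2a1W0BGNSBzSSBZA6x5gSdoQmiJvZ34vCi0n5SGWoa3SGN6ZGaucAMyQjWa3HNldieH7J3omnKMNXObenf/dFNGZkWJq1JqvIYG6WibqGAoNYV63Jr/jJOLmrvrW4NiNWQZuIUL1bY6pXnPxkbe36X+n5f+eoNCETRbgXMGk4pO9DacxnR7/3j4f4Luv6m92IZXQAAEoCeN+HBJq7NdyoiAXIqnvs3auVhIuVUWtTi837IYupOKiFIhZTeFm2zEZ5qc6qllmYme+VVHnKmHelA6djjGdTm5m6mJhXqahYIc9jZDh4iHnri2i7mFIiAHkG1YlZdKpXYSaYUkZjNoeYnar4d2hWUEhZ6Gk1QCi5uRCpQwBDBXN2e7yCm610/WzLqIYhdDiIV2alZjEhBCXIWkVAdj+yzWe2npqsm4aah6d3qA=="/>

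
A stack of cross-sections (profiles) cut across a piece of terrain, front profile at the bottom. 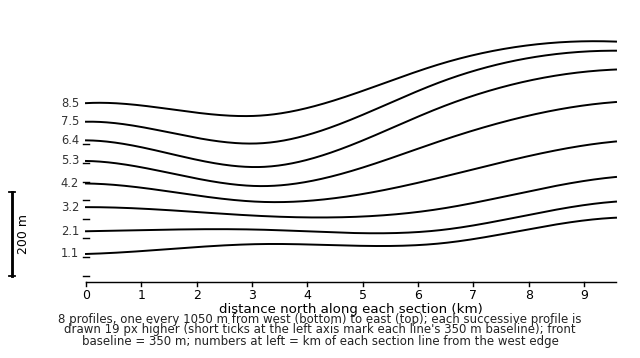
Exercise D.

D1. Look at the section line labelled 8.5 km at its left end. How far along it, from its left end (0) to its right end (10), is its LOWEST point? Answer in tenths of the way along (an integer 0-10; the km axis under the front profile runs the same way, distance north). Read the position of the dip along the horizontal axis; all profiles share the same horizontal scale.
3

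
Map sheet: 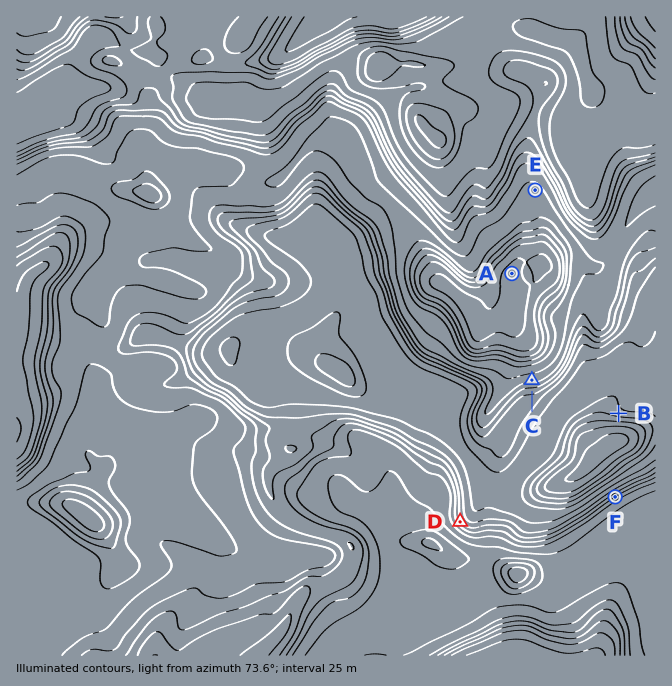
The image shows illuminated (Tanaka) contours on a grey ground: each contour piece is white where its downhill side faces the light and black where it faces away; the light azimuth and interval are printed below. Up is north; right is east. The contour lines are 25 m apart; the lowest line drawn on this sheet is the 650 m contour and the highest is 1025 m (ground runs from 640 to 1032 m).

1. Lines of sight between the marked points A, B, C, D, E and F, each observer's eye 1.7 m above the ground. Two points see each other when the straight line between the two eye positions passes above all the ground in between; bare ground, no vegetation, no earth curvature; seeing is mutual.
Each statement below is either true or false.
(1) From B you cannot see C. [false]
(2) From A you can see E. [false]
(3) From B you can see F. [true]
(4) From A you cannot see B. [true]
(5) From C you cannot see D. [false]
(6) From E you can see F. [false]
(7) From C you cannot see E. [true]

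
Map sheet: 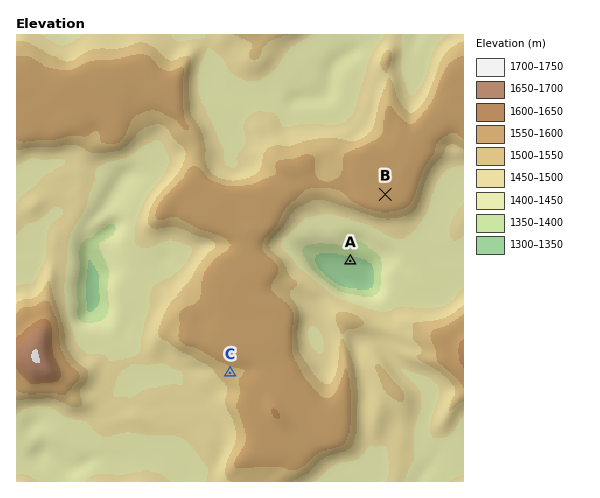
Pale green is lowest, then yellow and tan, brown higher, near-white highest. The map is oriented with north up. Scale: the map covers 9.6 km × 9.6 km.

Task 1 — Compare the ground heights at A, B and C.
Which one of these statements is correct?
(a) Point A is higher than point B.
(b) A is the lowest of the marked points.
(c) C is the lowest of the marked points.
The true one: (b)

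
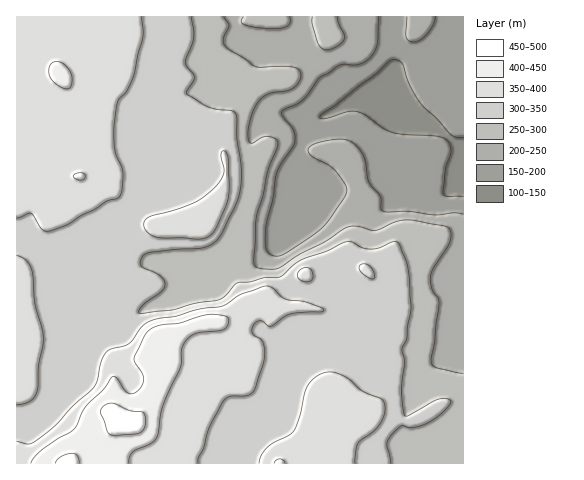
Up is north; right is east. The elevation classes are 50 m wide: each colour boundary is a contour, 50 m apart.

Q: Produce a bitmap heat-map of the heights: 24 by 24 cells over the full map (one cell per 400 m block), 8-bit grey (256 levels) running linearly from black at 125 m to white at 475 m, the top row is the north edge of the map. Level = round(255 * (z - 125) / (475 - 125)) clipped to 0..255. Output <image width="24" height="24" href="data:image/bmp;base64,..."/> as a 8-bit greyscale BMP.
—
<image width="24" height="24" href="data:image/bmp;base64,Qk12BgAAAAAAADYEAAAoAAAAGAAAABgAAAABAAgAAAAAAEACAAATCwAAEwsAAAABAAAAAAAAAAAAAAEBAQACAgIAAwMDAAQEBAAFBQUABgYGAAcHBwAICAgACQkJAAoKCgALCwsADAwMAA0NDQAODg4ADw8PABAQEAAREREAEhISABMTEwAUFBQAFRUVABYWFgAXFxcAGBgYABkZGQAaGhoAGxsbABwcHAAdHR0AHh4eAB8fHwAgICAAISEhACIiIgAjIyMAJCQkACUlJQAmJiYAJycnACgoKAApKSkAKioqACsrKwAsLCwALS0tAC4uLgAvLy8AMDAwADExMQAyMjIAMzMzADQ0NAA1NTUANjY2ADc3NwA4ODgAOTk5ADo6OgA7OzsAPDw8AD09PQA+Pj4APz8/AEBAQABBQUEAQkJCAENDQwBEREQARUVFAEZGRgBHR0cASEhIAElJSQBKSkoAS0tLAExMTABNTU0ATk5OAE9PTwBQUFAAUVFRAFJSUgBTU1MAVFRUAFVVVQBWVlYAV1dXAFhYWABZWVkAWlpaAFtbWwBcXFwAXV1dAF5eXgBfX18AYGBgAGFhYQBiYmIAY2NjAGRkZABlZWUAZmZmAGdnZwBoaGgAaWlpAGpqagBra2sAbGxsAG1tbQBubm4Ab29vAHBwcABxcXEAcnJyAHNzcwB0dHQAdXV1AHZ2dgB3d3cAeHh4AHl5eQB6enoAe3t7AHx8fAB9fX0Afn5+AH9/fwCAgIAAgYGBAIKCggCDg4MAhISEAIWFhQCGhoYAh4eHAIiIiACJiYkAioqKAIuLiwCMjIwAjY2NAI6OjgCPj48AkJCQAJGRkQCSkpIAk5OTAJSUlACVlZUAlpaWAJeXlwCYmJgAmZmZAJqamgCbm5sAnJycAJ2dnQCenp4An5+fAKCgoAChoaEAoqKiAKOjowCkpKQApaWlAKampgCnp6cAqKioAKmpqQCqqqoAq6urAKysrACtra0Arq6uAK+vrwCwsLAAsbGxALKysgCzs7MAtLS0ALW1tQC2trYAt7e3ALi4uAC5ubkAurq6ALu7uwC8vLwAvb29AL6+vgC/v78AwMDAAMHBwQDCwsIAw8PDAMTExADFxcUAxsbGAMfHxwDIyMgAycnJAMrKygDLy8sAzMzMAM3NzQDOzs4Az8/PANDQ0ADR0dEA0tLSANPT0wDU1NQA1dXVANbW1gDX19cA2NjYANnZ2QDa2toA29vbANzc3ADd3d0A3t7eAN/f3wDg4OAA4eHhAOLi4gDj4+MA5OTkAOXl5QDm5uYA5+fnAOjo6ADp6ekA6urqAOvr6wDs7OwA7e3tAO7u7gDv7+8A8PDwAPHx8QDy8vIA8/PzAPT09AD19fUA9vb2APf39wD4+PgA+fn5APr6+gD7+/sA/Pz8AP39/QD+/v4A////ALrU6erm18K1saiflZSxv7m4sZuHd29vb5Wox9/p6+XKuK+hlZKWpK21samQfXdxb4qKo8vr+PLUubenmJSTl6i1v7unhYF+c6uOjafW3tfavbuwo6CXlKW1ua2jh3d8e7uViImux8Tayb23r6qdlJutqJ6ah2tnZb6YiIievcvd0cC2sq+gkY+VlJKXh2paWL6hiIiMl7rd1MK4tKqgko2Oj4yKg29bV7GciJWViJK4xMzPw6qkm5WZloyKiXBcV6uTiZiZiYN7eouZr7mxqKSglYyUj3FcWKqSiI6Th4eEcmtrfZKfl5+Yj5ScjHBbWqaVi4qNjIJ6bmtrd2pacZyVkKCZiHBbWJ+alJGPj4mGgoB1cms5OFV0h4WCgXFjVJ+joJmTkZmrsrmncmg4MjNAXmJgcW1jU6aoqaidlpWeqbW5h2c+MjIzQUY8PDgwM6ytsry0pImEi5mom3NLMjIyNj01KR4WEra2wce9qYmAg46bnHhWMjIyOjsyLSMYDr+8u727oYeAgIaamm1mOzQ8QzgvKSEZEMPBu7u6nYmAgISTjl9bRisuMikcFxUUE7u7vL+7oIyAgYeJhGBFNh4UFxYSERETH7i5wcO0pJWDgYB5dWpRRzIdFBERERQgJrnCysCzrZ2Mh39za2ZmZEwxJBcSER4sJrjCxru5uaOPiXpvZltWVU5GOzYcFCQqJa2ytba8v6uUkH1lWVJPTlBdWE0wJzEpJ6qsrbC/w66Tjn5jW1tcWllhWEw0LEUyJA=="/>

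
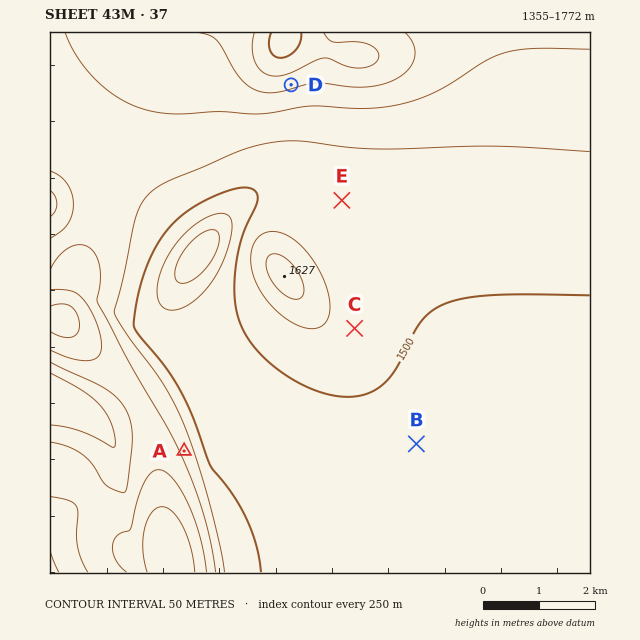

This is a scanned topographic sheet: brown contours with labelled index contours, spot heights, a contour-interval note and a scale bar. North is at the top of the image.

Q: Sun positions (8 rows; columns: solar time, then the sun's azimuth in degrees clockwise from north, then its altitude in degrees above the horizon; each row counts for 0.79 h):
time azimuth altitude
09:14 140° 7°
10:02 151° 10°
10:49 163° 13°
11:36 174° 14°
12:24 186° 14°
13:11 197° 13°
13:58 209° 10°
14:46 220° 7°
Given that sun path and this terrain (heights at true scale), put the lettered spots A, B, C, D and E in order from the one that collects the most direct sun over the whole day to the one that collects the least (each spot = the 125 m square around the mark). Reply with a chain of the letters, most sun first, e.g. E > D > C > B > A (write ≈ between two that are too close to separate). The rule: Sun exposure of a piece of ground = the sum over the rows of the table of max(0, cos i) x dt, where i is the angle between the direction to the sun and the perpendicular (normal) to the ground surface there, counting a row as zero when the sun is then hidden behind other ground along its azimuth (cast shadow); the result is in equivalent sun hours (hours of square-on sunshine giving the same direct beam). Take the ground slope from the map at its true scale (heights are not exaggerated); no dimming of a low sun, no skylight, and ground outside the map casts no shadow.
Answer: D > E ≈ B ≈ C > A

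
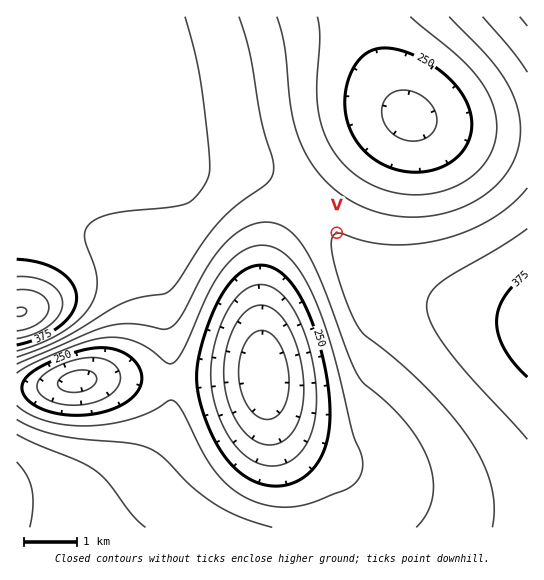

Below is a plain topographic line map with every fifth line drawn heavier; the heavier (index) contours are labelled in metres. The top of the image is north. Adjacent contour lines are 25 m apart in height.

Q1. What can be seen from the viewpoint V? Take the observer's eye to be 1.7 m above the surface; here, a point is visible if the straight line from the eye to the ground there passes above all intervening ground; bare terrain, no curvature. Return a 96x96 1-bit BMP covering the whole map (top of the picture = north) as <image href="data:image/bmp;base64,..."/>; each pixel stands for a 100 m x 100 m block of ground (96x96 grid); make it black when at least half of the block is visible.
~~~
<image width="96" height="96" href="data:image/bmp;base64,Qk2+BAAAAAAAAD4AAAAoAAAAYAAAAGAAAAABAAEAAAAAAIAEAAATCwAAEwsAAAIAAAAAAAAA////AAAAAAD//////8AAAAAAAAD//////wAAAAAAAAD//////gAAAAAAAAD//////AAAAAAAAAD//////AAAAAAAAAD/////+AAAAAAAAAD/////8AAAAAAAAAD/////8AAAAAAAAAD/////4AAAAAAAAAD/////4AAAAAAAAAD/////wAAAAAAAAAD/////wAAAAAAAAAD/////wAAAAAAAAAD/////gAAAAAAAAAD/////gAAAAAAAAAD/////gAAAAAAAAAD/////AAAAAAAAAAD/////AAAAAAAAAAD/////AAAAAAAAAAD////+AAAAAAAAAAD////+AAAAAAAAAADAAH/+AAAAAAAAAAAAAAf+AAAAAAAAAAAAAAH8AAAAAAAAAAAAAAB8AAAAAAAAAAAAAAAcAAAAAAAAAAAAAAAIAAAAAAAAAAAAAAAIAAAAAAAAAAAAAAAMAAAAAAAAAAAAAAAEAAAAAAAAAAAAAAAEAAAAAAAAAAAAAAAGAAAAAAAAAAAAAAAGAAAAAAAAAAAIAAAHAAAAAAAAAB8OAAAHAAAAAAAAAf8PgAAHAAAAAAAAB/8f4AAHgAAAAAAAD/8f+AAPgAAAAAAAP/8//AAPwAAAAAAAf/8//wAPwAAAAAAB//8//4APwAAAAAAD//9//8AP4AAAAAAP//9//+AP4AAAAAA///9///AP4AAAAAB///9///AP8AAAAAH///9///gP8AAAAAP///9///AP+AAAAAf///9///AP+AAAAB////9//+AP/AAAAD///////8AP/gAAAH///////wAH/gAAA////////AAH/wAAB///////4AAH/4AAD//////+AAAD/8AAH/////8AAAAD/+AAH/////8AAAAD//AAP/////8AAAAB//wAfH////8AAAAB//+H+AP///8AAAAB////8AD///8AAAAA////4AAf//8AAAAA////4AAP//8AAAAAf///wAAD//8AAAAAf///wAAB//8AAAAAP///wAAA//8AAAAAH///wAAAf/8AAAAAH///wAAAf/8AAAAAD///gAAAP/8AAAAAD///gAAAP/8AAAAAD///gAAAP/8AAAAAD///gAAAH/8AAAAAH///gAAAH/8AAAAAH///wAAAH/8AAAAAP///wAAAH/8AAAAAP///wAAAP/8AAAAAP///wAAAP/8AAAAAf///4AAAP/8AAAAAf///4AAAf/8AAAAAf///8AAA//8AAAAAf///8AAB//8AAAAA////+AAD//8AAAAA/////AAH//8AAAAA/////wAf//8AAAAA/////8D///8AAAAA//////////8AAAAA//////////8AAAAA//////////8AAAAA//////////8AAAAB//////////8AAAAB//////////8AAAAB//////////8AAAAB//////////8AAAAB//////////8AAAAB//////////8AAAAB//////////8AAAAD//////////8AAAAD//////////8="/>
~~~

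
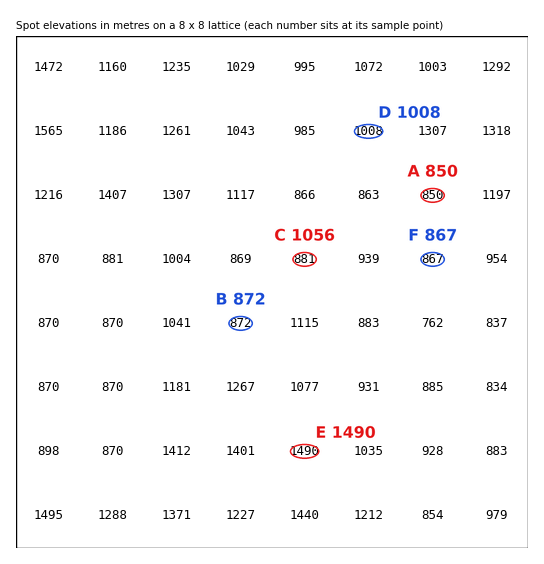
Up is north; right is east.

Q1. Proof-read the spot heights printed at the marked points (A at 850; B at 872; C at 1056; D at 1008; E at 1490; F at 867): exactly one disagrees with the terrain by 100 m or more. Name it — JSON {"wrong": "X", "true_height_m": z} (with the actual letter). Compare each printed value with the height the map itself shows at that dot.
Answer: {"wrong": "C", "true_height_m": 881}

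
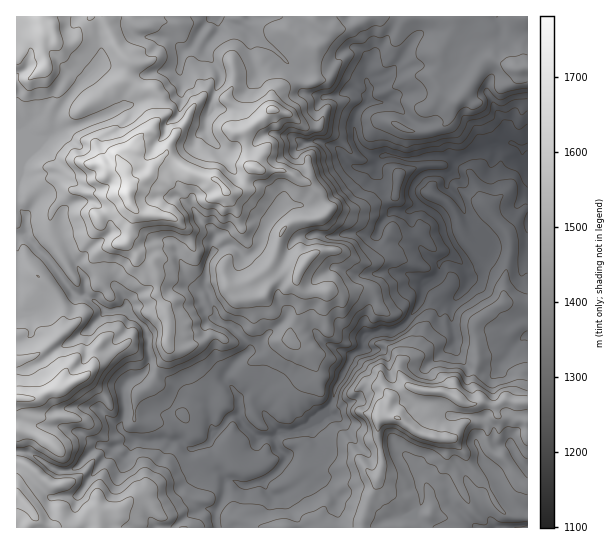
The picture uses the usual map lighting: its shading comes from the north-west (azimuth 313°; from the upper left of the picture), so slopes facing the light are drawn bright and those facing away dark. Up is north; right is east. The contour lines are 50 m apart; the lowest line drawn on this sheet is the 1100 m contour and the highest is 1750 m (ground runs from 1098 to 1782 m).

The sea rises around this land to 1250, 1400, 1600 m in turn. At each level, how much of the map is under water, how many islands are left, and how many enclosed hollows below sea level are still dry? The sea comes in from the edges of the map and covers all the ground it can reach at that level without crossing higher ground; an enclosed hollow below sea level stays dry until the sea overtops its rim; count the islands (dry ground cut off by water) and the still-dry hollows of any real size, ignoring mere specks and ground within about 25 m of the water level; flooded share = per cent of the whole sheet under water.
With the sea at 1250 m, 10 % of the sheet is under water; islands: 0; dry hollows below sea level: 0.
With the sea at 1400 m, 41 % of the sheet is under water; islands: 0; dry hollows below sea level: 0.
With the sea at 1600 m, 89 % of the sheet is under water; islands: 1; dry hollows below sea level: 0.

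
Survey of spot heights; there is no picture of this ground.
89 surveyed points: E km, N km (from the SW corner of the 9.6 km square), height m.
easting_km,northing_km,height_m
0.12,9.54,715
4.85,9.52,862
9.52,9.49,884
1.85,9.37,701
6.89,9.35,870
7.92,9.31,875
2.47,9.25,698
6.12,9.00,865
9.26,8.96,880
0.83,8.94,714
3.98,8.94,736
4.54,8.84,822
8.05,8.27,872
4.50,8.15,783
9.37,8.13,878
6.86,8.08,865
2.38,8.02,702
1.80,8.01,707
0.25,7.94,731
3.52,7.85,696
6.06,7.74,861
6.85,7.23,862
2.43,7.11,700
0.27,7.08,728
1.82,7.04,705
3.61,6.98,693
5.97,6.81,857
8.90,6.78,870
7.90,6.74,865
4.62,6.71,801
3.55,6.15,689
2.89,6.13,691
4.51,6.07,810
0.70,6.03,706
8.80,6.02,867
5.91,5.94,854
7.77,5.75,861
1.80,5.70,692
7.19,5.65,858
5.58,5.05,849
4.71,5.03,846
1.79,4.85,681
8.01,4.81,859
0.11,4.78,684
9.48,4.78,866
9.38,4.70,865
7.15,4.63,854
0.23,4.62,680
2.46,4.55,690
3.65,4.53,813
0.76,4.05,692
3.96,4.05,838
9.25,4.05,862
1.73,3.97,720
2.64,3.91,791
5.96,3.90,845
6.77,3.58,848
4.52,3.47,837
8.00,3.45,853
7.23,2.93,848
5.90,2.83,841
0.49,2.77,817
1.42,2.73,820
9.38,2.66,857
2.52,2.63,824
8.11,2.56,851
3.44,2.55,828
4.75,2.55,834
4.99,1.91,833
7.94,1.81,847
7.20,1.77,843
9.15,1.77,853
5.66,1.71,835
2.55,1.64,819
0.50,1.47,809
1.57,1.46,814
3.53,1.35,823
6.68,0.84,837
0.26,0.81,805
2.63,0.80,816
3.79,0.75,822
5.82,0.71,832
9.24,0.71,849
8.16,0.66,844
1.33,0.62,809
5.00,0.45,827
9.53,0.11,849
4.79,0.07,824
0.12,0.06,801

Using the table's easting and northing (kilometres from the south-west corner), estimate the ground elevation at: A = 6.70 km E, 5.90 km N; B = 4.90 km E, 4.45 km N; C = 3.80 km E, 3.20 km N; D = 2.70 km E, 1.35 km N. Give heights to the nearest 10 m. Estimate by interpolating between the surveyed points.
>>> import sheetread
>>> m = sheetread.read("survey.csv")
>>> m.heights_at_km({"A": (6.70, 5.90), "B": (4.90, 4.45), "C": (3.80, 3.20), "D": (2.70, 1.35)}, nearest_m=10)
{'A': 860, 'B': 840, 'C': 830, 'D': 820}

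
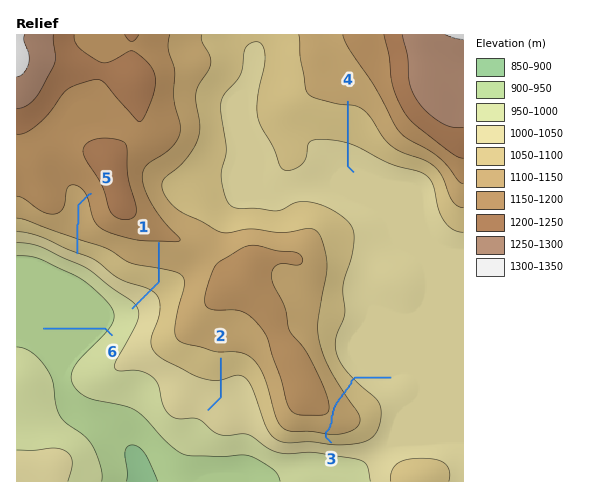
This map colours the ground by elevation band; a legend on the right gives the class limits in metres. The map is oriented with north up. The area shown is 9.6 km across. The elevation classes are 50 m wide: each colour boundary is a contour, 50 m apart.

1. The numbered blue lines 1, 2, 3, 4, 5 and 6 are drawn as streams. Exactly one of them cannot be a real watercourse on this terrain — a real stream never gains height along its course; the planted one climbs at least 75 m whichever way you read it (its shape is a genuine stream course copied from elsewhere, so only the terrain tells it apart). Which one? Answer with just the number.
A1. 3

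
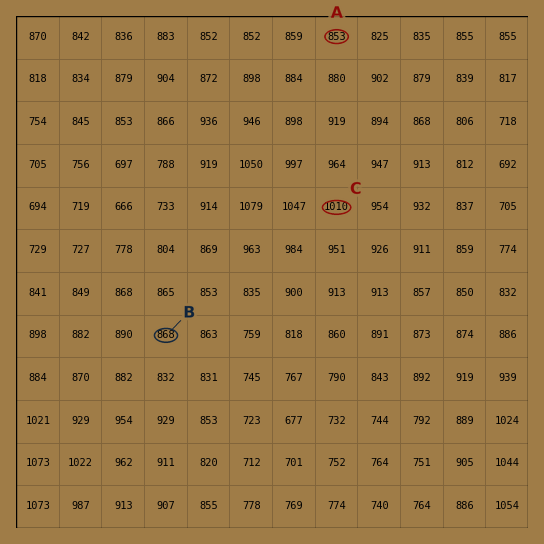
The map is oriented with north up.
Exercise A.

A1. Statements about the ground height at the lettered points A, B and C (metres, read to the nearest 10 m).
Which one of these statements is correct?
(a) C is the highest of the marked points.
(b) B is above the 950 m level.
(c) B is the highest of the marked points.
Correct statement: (a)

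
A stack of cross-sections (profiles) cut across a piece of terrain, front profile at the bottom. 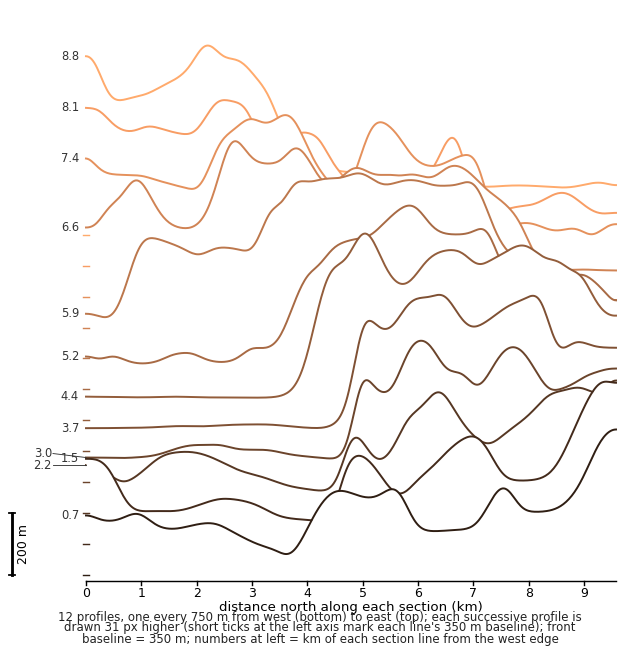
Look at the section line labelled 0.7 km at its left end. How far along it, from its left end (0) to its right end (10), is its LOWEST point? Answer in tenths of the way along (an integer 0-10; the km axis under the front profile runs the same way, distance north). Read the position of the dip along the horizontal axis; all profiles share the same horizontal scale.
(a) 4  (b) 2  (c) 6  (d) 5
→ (a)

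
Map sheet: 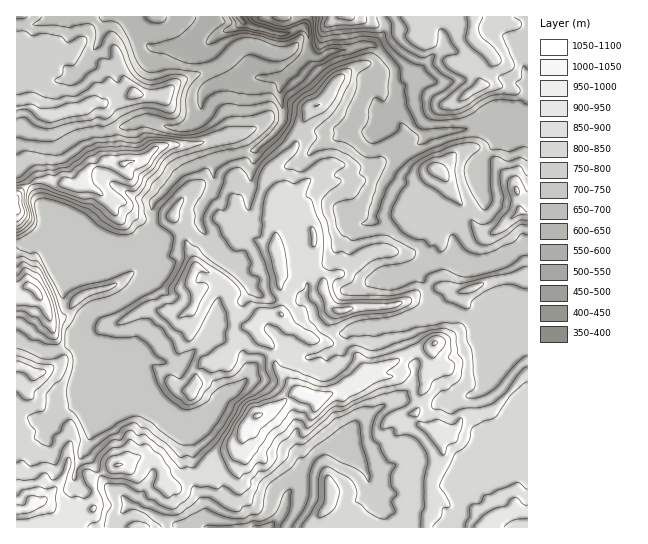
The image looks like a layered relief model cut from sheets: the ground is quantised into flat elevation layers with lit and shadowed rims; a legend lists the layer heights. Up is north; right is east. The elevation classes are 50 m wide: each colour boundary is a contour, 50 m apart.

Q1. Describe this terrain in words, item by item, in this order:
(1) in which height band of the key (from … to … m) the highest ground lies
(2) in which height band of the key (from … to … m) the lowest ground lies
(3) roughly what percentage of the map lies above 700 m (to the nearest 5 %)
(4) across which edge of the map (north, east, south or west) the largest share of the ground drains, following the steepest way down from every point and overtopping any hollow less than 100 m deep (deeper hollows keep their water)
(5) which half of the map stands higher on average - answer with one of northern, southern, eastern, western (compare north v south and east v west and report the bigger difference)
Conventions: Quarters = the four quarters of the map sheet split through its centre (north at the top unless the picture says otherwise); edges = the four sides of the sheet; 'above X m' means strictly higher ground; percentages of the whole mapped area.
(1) The highest point is somewhere between 1050 and 1100 m.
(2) Between 350 and 400 m: that is the band holding the lowest ground.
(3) About 85 % of the map lies above 700 m.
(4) Most of the ground drains across the northern edge.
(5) On average the southern half of the map is the higher ground.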